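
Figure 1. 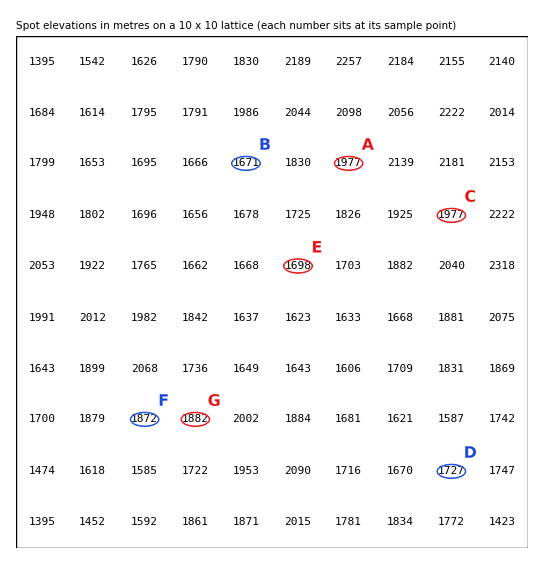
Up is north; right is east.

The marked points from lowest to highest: B C A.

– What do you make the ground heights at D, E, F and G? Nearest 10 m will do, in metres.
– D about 1730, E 1700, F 1870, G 1880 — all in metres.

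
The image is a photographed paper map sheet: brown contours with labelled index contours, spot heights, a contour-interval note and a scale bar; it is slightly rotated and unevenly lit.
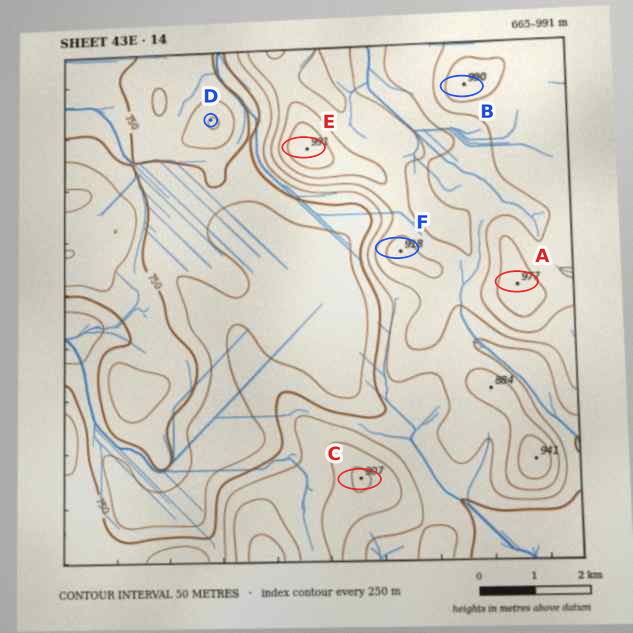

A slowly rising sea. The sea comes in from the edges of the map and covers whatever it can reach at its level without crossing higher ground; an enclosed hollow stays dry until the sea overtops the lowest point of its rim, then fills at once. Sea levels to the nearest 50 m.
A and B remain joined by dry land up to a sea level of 900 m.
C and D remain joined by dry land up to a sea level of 750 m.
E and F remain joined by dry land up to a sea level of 850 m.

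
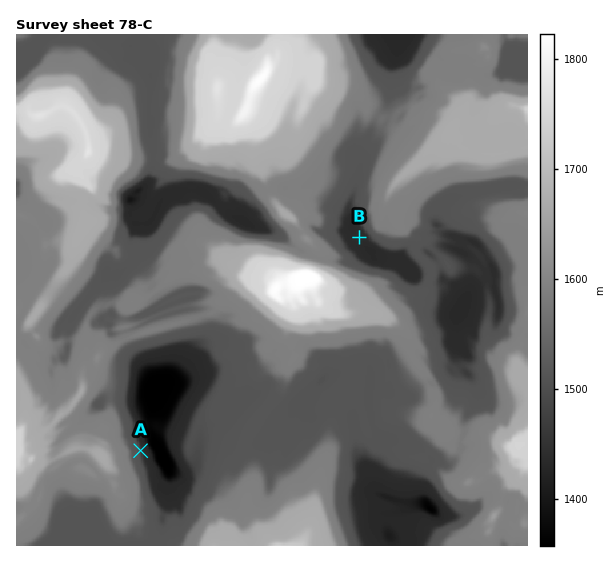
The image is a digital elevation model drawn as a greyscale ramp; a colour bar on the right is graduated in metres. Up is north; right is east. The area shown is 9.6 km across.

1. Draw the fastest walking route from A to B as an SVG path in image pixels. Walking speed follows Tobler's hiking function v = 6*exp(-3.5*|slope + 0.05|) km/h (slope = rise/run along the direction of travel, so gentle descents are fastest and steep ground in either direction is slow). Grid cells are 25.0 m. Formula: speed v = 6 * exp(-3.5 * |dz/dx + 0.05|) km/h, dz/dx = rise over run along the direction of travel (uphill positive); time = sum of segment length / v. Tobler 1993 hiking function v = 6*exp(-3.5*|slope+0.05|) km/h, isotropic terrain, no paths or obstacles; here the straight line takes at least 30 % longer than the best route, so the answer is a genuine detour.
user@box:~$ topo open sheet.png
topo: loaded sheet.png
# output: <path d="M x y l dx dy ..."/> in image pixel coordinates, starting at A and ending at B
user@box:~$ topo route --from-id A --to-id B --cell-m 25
<path d="M141 451l0-14-2-2 0-10-1-2 0-2-5-10 0-31 6-13 18-18 18-9 12-12 11-5 13-14 12-22 0-3 2-1 2-7 22-21 13-7 33 0 3-1 15 0 10-6 11 6 8-4 0-3 3 3 2 1 12-7"/>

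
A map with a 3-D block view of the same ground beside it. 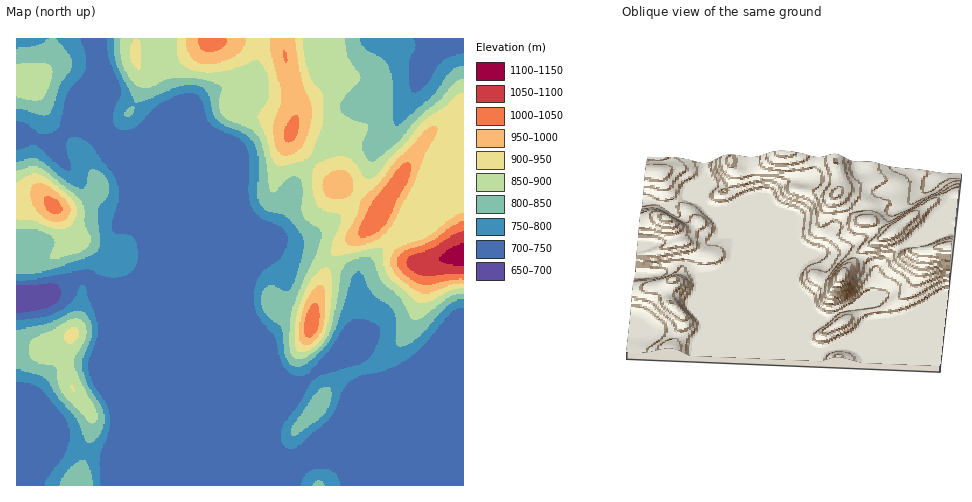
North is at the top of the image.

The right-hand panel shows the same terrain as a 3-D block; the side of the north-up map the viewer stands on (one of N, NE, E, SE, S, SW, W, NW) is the S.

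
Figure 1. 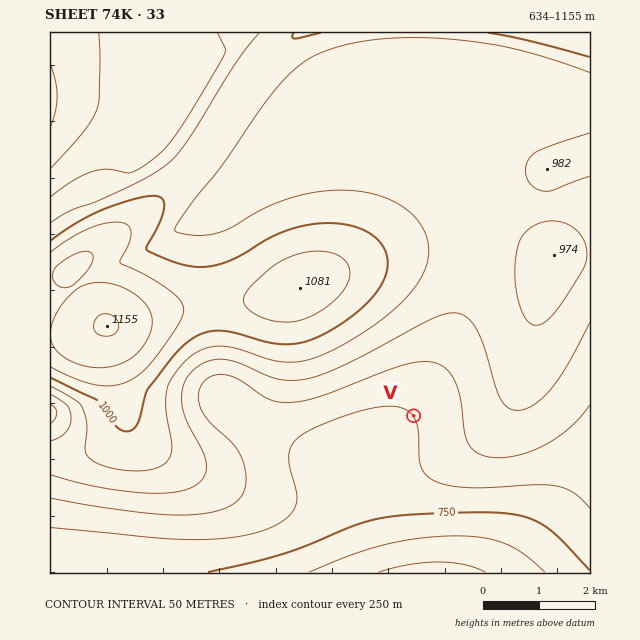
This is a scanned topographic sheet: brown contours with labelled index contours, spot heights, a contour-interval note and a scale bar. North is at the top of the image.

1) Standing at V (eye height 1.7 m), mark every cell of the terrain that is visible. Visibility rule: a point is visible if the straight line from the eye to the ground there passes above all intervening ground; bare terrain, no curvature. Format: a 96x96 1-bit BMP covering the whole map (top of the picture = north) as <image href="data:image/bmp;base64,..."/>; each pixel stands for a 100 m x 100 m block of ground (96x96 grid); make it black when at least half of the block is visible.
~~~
<image width="96" height="96" href="data:image/bmp;base64,Qk2+BAAAAAAAAD4AAAAoAAAAYAAAAGAAAAABAAEAAAAAAIAEAAATCwAAEwsAAAIAAAAAAAAA////AAAAAAAAAAAAAAAAAAAAAAAAAAAAAAAAAAAAAAAAAAAAAAAAAAAAAAAAAAAAAAAAAAAAAAAAAAAAAAAAAAAAAAAAAAAAAAAAAAAAAAAAAAAAAAAAAAAAAAAAAAAAAAAAAAAAAAAAAAAAAAAAAAAAAAAAAAAAAH8AAAAAAAAAAAAAA//gAAAAAAAAAAAAH//4AAAAAAAAAAAA///+AAAAAAAAAAAD////gAAAAAAAAAAP////wAAAAAAAAAA/////8AAAAAAAAAD/////+AAAAAAAAAH//////AAAAAAAAAf//////wAAAAAAAA///////8AAAAAAAB////////AAAAAAAD////////wAAAAAAH////////8AAAAAAP////////+AAAAAAP/////////gAAAAAP/////////wAAAAAf/+Af/////4AAAAAf/4AH/////4AAAAAf/gAD/////8AAAAAf/AAB/////8AAAAA/+AAB/////+AAAAA/8AAB/////+AAAAD/8AAB/////+AAAAD/8AAB//////AAAAD/4AAB//////AAAAH/4AAB//////AAAAH/8AAD//////AAAAD/8AAD//////AAAAD/8AAD//////gAAAD/8AAD//////gAAAD/8AAD//////gAAAB/8AAB//////AAAAB/8AAB//////AAAAB/4AAA////wfAAAAA/wAAAf///gAAAAAA/gAAAP///AAAAAAAeAAAAH//+AAAAAAAAAAAAB//8AAAAAAAAAAAAAf/4AAAAAAAAAAAAAD/AAAAAAAAAAAAAAAAAAAAAAAAAAAAAAAAAAAAAAAAAAAAAAAAAAAAAAAAAAAAAAAAAAAAAAAAAAAAAAAAAAAAAAAAAAAAAAAAAAAAAAAAAAAAAAAAAAAAAAAAAAAAAAAAAAAAAAAAAAAAAAAAAAAAAAAAAAAAAAAAAAAAAAAAAAAAAAAAAAAAAAAAAAAAAAAAAAAAAAAAAAAAAAAAAAAAAAAAAAAAAAAAAAAAAAAAAAAAAAAAAAAAAAAAAAAAAAAAAAAAAAAAAAAAAAAAAAAAAAAAAAAAAAAAAAAAAAAAAAAAAAAAAAAAAAAAAAAAAAAAAAAAAAAAAAAAAAAAAAAAAAAAAAAAAAAAAAAAAAAAAAAAAAAAAAAAAAAAAAAAAAAAAAAAAAAAAAAAAAAAAAAAAAAAAAAAAAAAAAAAAAAAAAAAAAAAAAAAAAAAAAAAAAAAAAAAAAAAAAAAAAAAAAAAAAAAAAAAAAAAAAAAAAAAAAAAAAAAAAAAAAAAAAAAAAAAAAAAAAAAAAAAAAAAAAAAAAAAAAAAAAAAAAAAAAAAAAAAAAAAAAAAAAAAAAAAAAAAAAAAAAAAAAAAAAAAAAAAAAAAAAAAAAAAAAAAAAAAAAAAAAAAAAAAAAAAAAAAAAAAAAAAAAAAAAAAAAAAAAAAAAAAAAAAAAAAAAAAAAAAAAAAAAAAAAAAAAAAAAAAAAAAAAAAAAAAAAAAAAAAAAAAAAAAAAAAAAAAAAAAAA="/>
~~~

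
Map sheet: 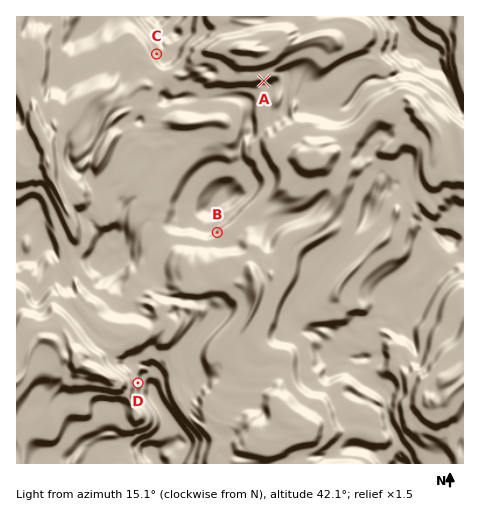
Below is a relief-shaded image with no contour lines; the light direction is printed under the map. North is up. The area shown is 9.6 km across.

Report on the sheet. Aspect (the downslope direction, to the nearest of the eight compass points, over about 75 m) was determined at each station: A S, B NW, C NE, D E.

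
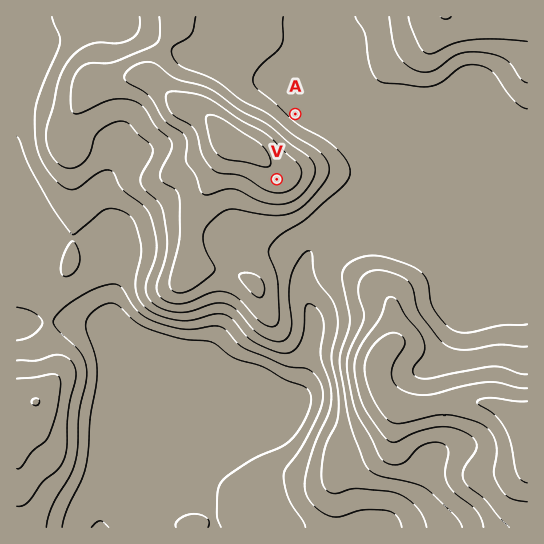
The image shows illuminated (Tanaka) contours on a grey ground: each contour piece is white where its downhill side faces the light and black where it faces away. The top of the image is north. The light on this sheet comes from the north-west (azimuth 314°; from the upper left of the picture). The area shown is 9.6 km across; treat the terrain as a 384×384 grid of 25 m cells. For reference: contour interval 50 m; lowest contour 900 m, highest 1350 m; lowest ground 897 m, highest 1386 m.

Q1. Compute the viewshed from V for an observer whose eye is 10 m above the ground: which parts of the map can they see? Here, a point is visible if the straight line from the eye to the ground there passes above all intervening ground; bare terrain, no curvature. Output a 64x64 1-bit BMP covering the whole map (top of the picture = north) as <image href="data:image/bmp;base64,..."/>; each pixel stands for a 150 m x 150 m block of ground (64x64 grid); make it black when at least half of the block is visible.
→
<image width="64" height="64" href="data:image/bmp;base64,Qk0+AgAAAAAAAD4AAAAoAAAAQAAAAEAAAAABAAEAAAAAAAACAAATCwAAEwsAAAIAAAAAAAAA////AAAAAAD/////4AAAAP/////AAAAAf////8AAAAB///x/4AAAAH//4D/8AAAA///gH/4AAAT//8AH/wAABu//AAH/gAAH/+gAAP/4AAP/wAAAf/AAA/8AAAA/8AADfgAAAB/gAAM8AAAAH+AABxwAAAAP4AAHHAAAAA/gAA88AAAAD/P///wAAAAH/w///AAAAAf8B//8AAAAA/gD//wAAAAD+AP//AAAAA/4A//4AAAAD/wD//AAAAAP/gH/8AAAAB//AP/gAAAAP//A/+AAAAB//8D/MAAAAP//gP8YAAAB//8B//gAAAH//wP//AAAA///B//+AAIP//+P//4AB////////wAH////////AAf///////4AB///////4AAH/8H////AAAf/AH///4AAB/wAH///AAAH8AAH//8AAAPgAAH//wAAA8AAAP//AAABwAAAf/8AAADhwAA//wAAAOHAAB//AAAAf8AAD/8CAAA/AAAH/wAAAD4AAAf/AAAAOAAAA/8AAAAAAAAD/wAAAAAAAAH/AAAAAAAAAf8AAAAAAAAB/wAAAAAAAAD/AAAAAAAAAP8AAAAAAAAA/wAAAAAAAAD/AAAAAAAAP/8AAAAAAAB//wAAAAAAAP//AAAAAAAA//8AAAAAAAD//wAAAAAAAf//AAAAAAAB//8AAAAAAAH/Pw=="/>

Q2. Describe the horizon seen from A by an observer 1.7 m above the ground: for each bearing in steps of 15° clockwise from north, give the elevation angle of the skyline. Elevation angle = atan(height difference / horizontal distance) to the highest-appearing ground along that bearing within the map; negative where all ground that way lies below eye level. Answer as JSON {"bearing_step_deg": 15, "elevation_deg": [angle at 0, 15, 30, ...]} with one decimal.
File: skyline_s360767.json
{"bearing_step_deg": 15, "elevation_deg": [-0.0, -0.3, 0.3, 1.6, 2.8, 1.2, 0.1, -0.1, 0.1, 1.9, 5.0, 8.3, 10.8, 12.6, 14.0, 14.6, 13.6, 11.0, 8.2, 4.4, 1.7, 1.4, 1.4, 1.0]}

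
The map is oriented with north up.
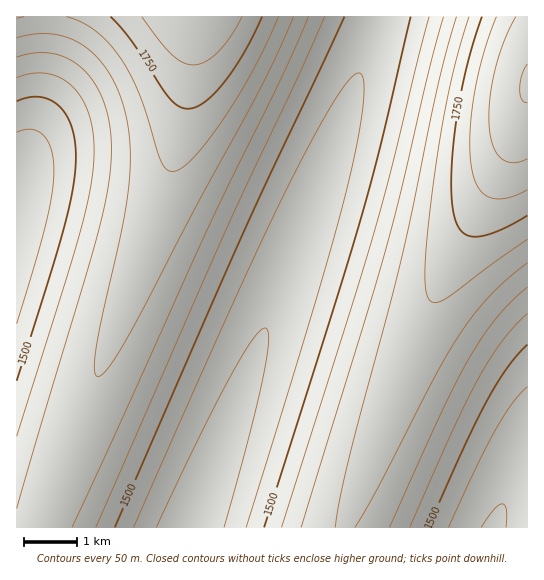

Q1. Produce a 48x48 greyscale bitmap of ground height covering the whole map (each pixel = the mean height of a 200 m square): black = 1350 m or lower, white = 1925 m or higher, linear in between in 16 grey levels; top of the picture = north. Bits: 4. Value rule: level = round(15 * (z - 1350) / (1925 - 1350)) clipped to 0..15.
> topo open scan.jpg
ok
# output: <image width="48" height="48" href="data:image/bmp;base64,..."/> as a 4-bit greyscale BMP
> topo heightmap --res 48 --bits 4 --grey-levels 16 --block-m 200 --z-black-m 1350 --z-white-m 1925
<image width="48" height="48" href="data:image/bmp;base64,Qk32BAAAAAAAAHYAAAAoAAAAMAAAADAAAAABAAQAAAAAAIAEAAATCwAAEwsAABAAAAAAAAAAAAAAABEREQAiIiIAMzMzAERERABVVVUAZmZmAHd3dwCIiIgAmZmZAKqqqgC7u7sAzMzMAN3d3QDu7u4A////AHd3dmVUMiERAREiNFZneIiHdmVDMiEREnd3d2ZUMyEREREiNFVneIiId2VUMiIREnd3d2ZVQyIRERESM0VneIiId2ZUMyIREmd3d3ZlQzIRERESM0Vmd4iIh3ZUQyIhEmd3d3ZlRDIhERESI0VWd4iIh3ZVQzIiEmd3d3dlVDMhERESI0RWd4iIiHZlRDIiImd3d3dmVEMiERERIzRWZ4iIiHdlVDMiImZ3eHd2VUMiERERIjRVZ3iIiIdmVEMiImZ3eHd2ZUMyIRERIjRFZ3iIiId2VUMyIlZ3eId3ZVQyIREREjNFZniIiIh2ZUQyIlZneIh3ZlQzIhEREiNFVneIiIh3ZVQzIlZneIh3dlRDIhEREiNEVneIiIiHZlRDMlVneIiHdmVDMiEREiM0VmeIiIiHdlVDM0Vnd4iHdmVEMiERESI0VWeIiYiIdmVEM0Vmd4iId2VUMyIRESI0RWd4iZiId2VUQ0VWd4iId2ZUQyIRESIzRWd4iZmIh2ZUQ0RWd4iIh3ZVQyIhESIzRWZ4iJmYh3ZVRDRWZ3iIh3ZlQzIhERIjRFZ3iJmYiHZlVDRVZ3iIiHdlRDIiERIjNFZ3iJmZiHdmVTRFZ3iIiHdmVDMiERIjNFZniJmZmId2ZTNFZniIiId2VEMiIRIiNFVniJmZmYh3ZiNFZneIiId2VUMyIhIiNEVneJmZmZiHdiNEVneIiIh2ZUQyIhIiM0VmeImZmZmIdyM0VneIiIh3ZVQzIiIiI0VWeImZmZmYhyI0VmeIiIiHZlQzIiIiI0RWeImZqqmZiCI0VWd4iIiHdlVDMiIiIzRWd4maqqqpmCIzRWd4iIiIdmVDMiIiIzRVZ4maqqqqmSIzRWZ4iIiId2VEMyIiIjRFZ4iaqqqqqhIjRVZ4iJmIh2ZUMyIiIjNFZ4iaqru7qhIjRFZ3iJmYh3ZUQyIiIjNFZniaq7u7uxIjNFZ3iJmYiHZVQzIiIjNFVniaq7vMuxIjNFZniJmZiHdlRDIiIiNEVniaq7zMzCIjNFZniJmZmIdlVDMiIiM0VniZq7zMzCIjNFVniJmZmId2VEMyIiM0VmeJq8zN3SIjNFVniJmZmYh2VUMyIiM0RWeJq8zd3SIjNFVniJmZmZh3ZUQzIiI0RWeJq8zd3SIzNFVniJmqqZiHZVQzIiIzRWeJq8zd7jMzRFVniJqqqpmHdlRDMiIzRWeJq8ze7jMzRFZniZqqqqmYdlVDMiIzRFZ4q8ze7kNERVZ3iZqqqqqYd2VEMyIzRFZ4mrze7kRERWZ4iaq7u6qZh2VUMzIzNFZ4mrze7lVVVWd4maq7u7qph3ZUMzMzNFZ4mrze7lVVVmeImqu7u7upmHZUQzMzNFVomrze7mZmZneJmru8zLu6mHdlQzMzNEVnirzd7ndnd3iZqrvMzMu6qYdlRDMzNEVniavN7nd3eImaq7zMzMy7qYdmVDMzM0VniavN7oiIiJmqu8zN3czLqph2VEMzM0VWeavN3pmZmZqru8zd3dzLuph2VUMzM0RWeJq83Q=="/>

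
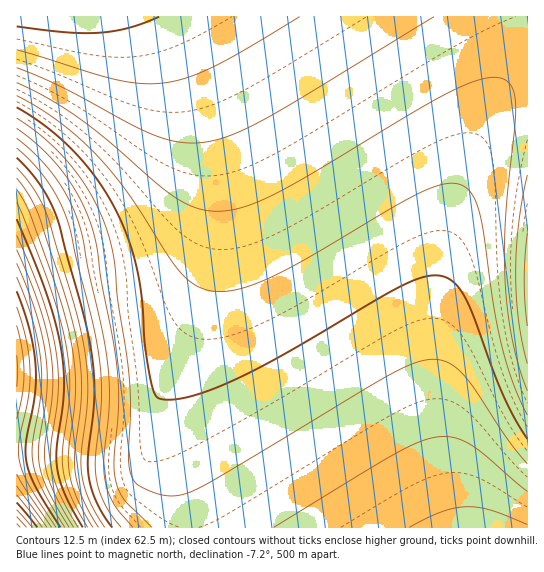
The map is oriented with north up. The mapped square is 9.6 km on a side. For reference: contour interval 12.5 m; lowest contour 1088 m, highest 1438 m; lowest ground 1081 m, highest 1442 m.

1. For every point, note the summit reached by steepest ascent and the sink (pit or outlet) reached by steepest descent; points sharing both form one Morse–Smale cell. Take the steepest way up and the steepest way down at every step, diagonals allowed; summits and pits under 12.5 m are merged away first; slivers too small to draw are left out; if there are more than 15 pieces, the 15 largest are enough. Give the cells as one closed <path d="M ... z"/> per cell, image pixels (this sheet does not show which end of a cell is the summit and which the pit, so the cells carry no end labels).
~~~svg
<path d="M527 16l-360 1 24 54 13 42 9 44 4 38-1 48-9 50-16 44-27 52-5 22 2 22 22 57 6 38 267-1-13-56-8-62-2-71 6-61 14-74 12-38 14-34 21-36 11-10 17-4z"/><path d="M166 16l-150 1 1 434 37 0 57 5 26 0 8-3 6-6 2-8 11-50 33-68 10-28 8-39 2-29-1-48-5-35-10-39-21-58z"/><path d="M527 81l-16 4-11 10-21 36-14 34-12 38-13 64-7 71 2 71 8 62 14 57 71-1z"/><path d="M158 415l-7 32-9 8-31 1-57-5-37 0-1 76 171 1 1-13-5-25-22-57z"/>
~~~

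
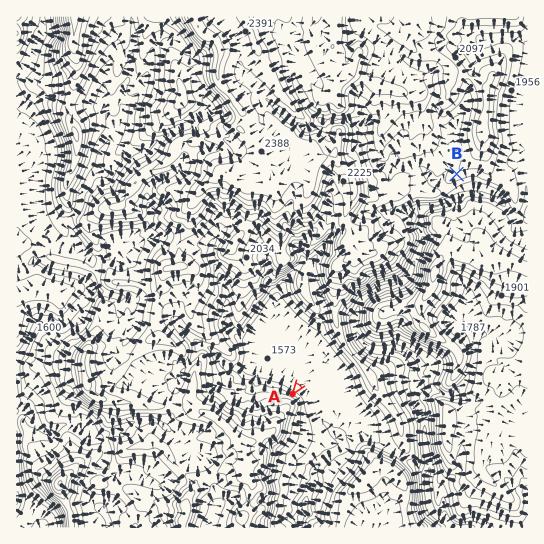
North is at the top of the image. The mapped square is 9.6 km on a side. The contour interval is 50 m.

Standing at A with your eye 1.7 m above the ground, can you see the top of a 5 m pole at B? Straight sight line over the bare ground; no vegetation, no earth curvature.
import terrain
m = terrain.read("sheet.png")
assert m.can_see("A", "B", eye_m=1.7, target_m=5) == False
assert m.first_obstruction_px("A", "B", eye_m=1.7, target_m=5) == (336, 336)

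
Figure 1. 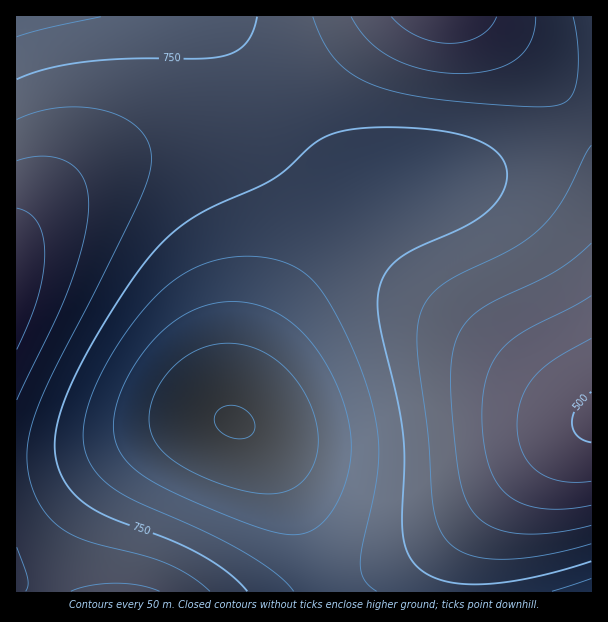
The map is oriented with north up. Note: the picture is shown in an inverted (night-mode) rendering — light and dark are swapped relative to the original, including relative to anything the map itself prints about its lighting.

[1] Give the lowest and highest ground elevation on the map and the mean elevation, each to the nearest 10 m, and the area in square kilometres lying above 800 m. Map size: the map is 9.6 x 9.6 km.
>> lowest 490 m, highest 950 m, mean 740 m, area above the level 19.8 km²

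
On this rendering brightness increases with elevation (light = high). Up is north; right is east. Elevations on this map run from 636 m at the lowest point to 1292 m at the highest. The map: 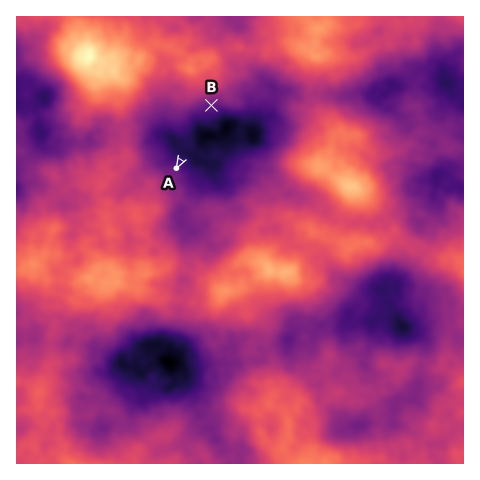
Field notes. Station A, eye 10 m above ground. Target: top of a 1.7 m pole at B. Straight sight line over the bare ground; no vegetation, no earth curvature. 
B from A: yes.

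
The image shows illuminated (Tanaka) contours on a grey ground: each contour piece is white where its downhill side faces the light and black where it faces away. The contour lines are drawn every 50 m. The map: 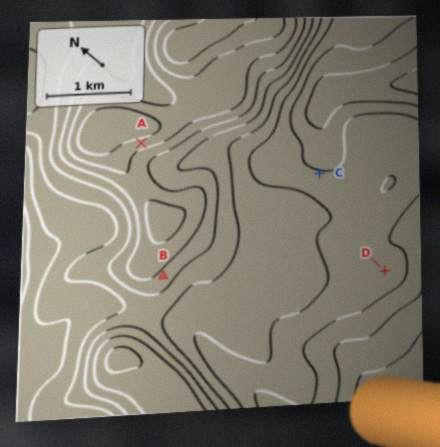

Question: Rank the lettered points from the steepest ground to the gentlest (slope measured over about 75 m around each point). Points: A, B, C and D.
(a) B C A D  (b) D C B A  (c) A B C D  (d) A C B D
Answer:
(c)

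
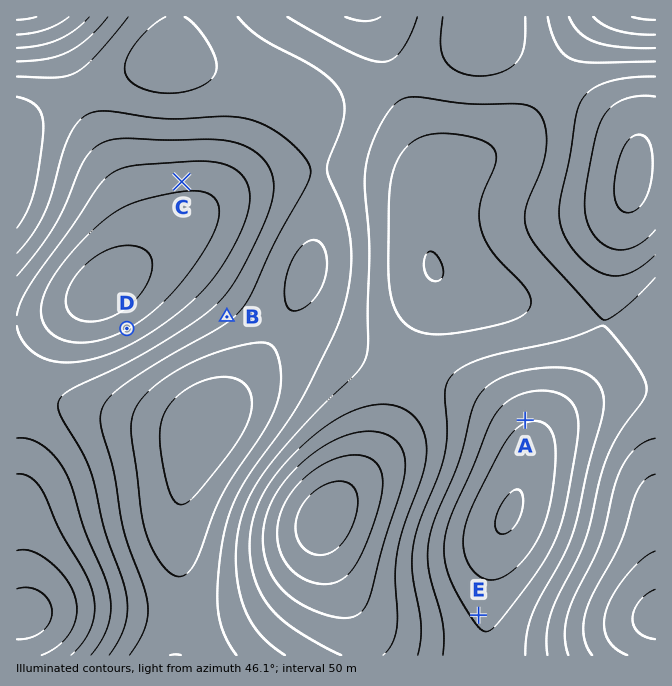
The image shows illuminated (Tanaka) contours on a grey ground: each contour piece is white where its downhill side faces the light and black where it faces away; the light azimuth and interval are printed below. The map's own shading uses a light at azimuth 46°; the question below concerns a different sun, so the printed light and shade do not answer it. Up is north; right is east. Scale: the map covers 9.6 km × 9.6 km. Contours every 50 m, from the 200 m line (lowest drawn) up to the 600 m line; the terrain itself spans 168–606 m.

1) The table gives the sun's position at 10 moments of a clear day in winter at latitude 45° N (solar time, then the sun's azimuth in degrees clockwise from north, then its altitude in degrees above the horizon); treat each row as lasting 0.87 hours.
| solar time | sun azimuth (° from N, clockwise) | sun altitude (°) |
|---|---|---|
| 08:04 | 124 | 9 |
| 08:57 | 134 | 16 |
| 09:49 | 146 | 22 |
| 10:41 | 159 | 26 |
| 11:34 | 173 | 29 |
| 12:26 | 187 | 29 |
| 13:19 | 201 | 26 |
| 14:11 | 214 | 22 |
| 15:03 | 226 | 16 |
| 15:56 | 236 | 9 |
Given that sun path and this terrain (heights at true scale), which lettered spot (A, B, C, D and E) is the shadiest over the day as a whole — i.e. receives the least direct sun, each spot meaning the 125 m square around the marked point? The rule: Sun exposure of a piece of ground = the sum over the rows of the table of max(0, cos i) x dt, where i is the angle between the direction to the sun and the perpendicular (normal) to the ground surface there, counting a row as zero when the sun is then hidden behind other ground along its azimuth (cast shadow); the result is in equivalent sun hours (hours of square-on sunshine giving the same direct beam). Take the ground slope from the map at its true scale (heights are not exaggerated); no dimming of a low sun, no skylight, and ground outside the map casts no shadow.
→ D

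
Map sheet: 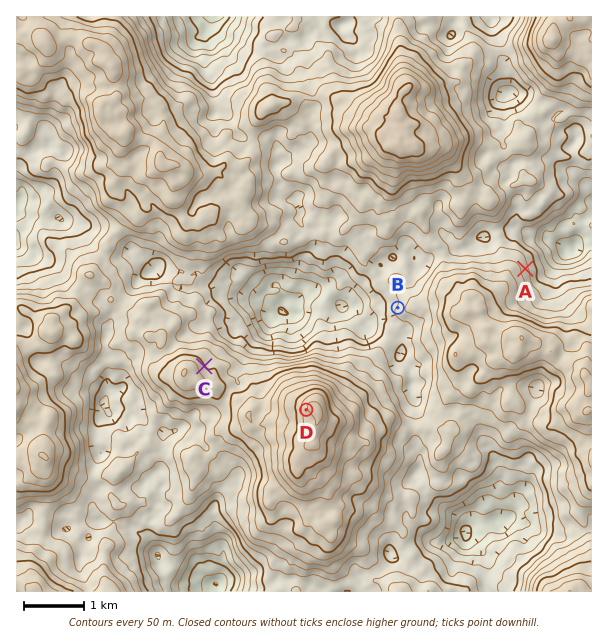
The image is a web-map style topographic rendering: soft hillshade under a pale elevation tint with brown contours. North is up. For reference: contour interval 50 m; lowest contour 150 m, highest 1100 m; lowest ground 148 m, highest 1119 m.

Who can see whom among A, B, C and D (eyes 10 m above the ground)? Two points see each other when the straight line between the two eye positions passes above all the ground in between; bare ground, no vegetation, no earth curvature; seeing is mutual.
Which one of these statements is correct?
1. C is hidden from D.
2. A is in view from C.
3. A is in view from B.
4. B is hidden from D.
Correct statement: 4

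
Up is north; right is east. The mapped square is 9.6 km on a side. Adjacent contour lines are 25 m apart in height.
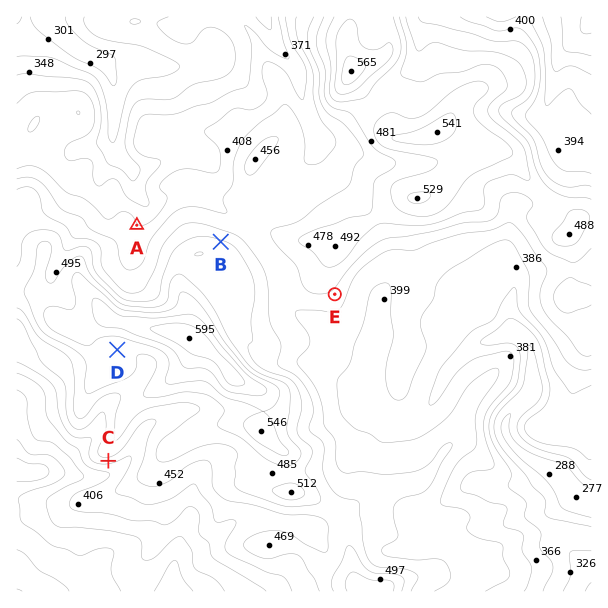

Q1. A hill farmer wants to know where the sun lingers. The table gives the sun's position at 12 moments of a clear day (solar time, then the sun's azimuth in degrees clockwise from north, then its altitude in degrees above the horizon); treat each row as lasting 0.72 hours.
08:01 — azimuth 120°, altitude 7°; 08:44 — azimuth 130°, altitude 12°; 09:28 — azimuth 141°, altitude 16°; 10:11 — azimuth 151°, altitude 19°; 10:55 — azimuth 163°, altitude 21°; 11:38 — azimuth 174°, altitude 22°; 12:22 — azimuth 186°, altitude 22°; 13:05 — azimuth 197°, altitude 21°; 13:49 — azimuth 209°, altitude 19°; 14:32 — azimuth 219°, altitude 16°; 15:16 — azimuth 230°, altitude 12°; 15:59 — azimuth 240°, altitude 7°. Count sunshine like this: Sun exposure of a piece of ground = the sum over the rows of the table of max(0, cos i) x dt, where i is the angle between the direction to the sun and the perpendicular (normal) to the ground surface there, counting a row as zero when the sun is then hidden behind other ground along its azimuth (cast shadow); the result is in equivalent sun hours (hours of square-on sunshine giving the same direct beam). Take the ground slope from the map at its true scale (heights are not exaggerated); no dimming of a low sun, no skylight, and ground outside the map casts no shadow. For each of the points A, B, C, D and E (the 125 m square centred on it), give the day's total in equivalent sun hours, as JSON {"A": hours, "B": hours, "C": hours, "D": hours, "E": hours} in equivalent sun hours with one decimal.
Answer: {"A": 2.2, "B": 1.6, "C": 3.8, "D": 2.4, "E": 2.8}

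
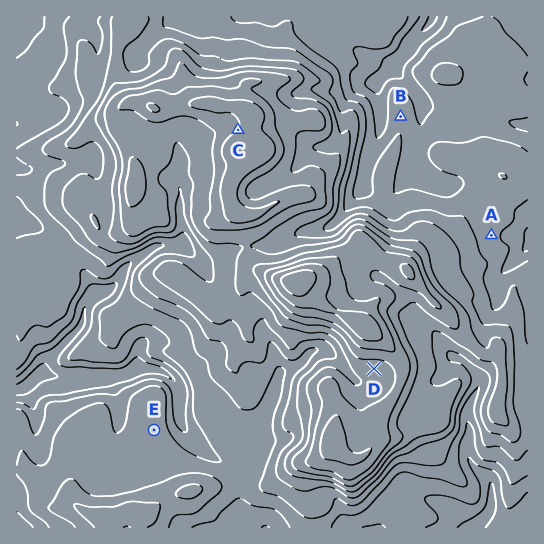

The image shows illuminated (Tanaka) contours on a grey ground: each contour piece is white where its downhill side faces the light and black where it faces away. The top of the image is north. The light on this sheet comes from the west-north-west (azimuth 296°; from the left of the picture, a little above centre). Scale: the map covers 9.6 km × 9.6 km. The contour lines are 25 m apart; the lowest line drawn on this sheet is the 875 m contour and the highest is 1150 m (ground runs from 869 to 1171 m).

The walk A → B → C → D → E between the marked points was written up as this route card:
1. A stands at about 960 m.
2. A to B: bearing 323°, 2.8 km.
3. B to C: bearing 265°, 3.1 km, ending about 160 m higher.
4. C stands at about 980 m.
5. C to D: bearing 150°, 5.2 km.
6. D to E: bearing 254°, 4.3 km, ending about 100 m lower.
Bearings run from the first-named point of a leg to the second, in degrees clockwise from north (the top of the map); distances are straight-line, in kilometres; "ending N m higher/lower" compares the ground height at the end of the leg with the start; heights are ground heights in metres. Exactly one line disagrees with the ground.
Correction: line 4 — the height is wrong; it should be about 1100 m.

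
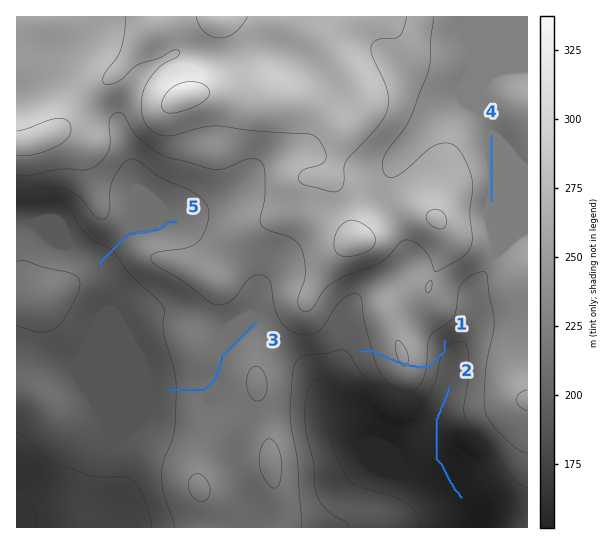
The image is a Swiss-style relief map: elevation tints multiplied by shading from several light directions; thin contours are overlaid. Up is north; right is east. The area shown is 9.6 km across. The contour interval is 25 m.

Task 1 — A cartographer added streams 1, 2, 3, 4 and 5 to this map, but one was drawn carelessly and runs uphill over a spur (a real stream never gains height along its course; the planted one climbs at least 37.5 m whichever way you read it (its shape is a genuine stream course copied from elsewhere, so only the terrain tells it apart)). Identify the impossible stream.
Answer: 1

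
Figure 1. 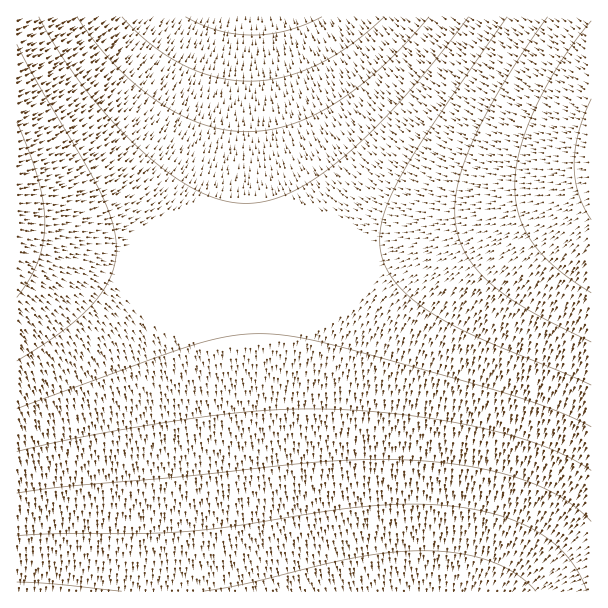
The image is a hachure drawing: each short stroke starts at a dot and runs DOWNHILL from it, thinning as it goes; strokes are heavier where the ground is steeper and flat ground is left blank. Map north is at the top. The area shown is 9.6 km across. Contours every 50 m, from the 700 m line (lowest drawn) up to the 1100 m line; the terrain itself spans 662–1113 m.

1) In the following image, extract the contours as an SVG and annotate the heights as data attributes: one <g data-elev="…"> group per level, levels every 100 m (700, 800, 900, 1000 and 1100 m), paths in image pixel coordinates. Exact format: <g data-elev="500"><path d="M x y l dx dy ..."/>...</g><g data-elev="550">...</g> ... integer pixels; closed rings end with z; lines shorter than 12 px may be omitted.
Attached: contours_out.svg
<g data-elev="700"><path d="M202 591l43-7 112-27 35-5 31-1 36 2 32 8 25 13 20 17"/><path d="M17 582l37 2 68 7"/></g><g data-elev="800"><path d="M17 493l49-7 117-10 131-14 51-2 46 0 59 6 27 6 24 7 21 8 19 10 17 12 13 13"/><path d="M384 17l-33 27-34 21-35 12-33 4-33-4-16-5-17-7-33-21-28-27"/></g><g data-elev="900"><path d="M17 409l178-65 38-8 33-2 27 2 33 7 145 40 72 23 48 21"/><path d="M469 17l-34 43-31 37-32 34-30 27-27 20-24 14-22 9-23 2-24-3-24-9-27-16-28-23-30-30-29-34-25-36-20-35"/></g><g data-elev="1000"><path d="M17 297l12-18 9-18 5-19 2-20-2-21-5-22-8-26-13-31"/><path d="M548 17l-43 64-18 32-14 28-10 24-6 21-2 20 1 18 4 16 7 15 10 15 14 14 17 13 20 13 63 32"/></g><g data-elev="1100"><path d="M591 99l-13 35-4 31 1 15 3 14 6 13 7 13"/></g>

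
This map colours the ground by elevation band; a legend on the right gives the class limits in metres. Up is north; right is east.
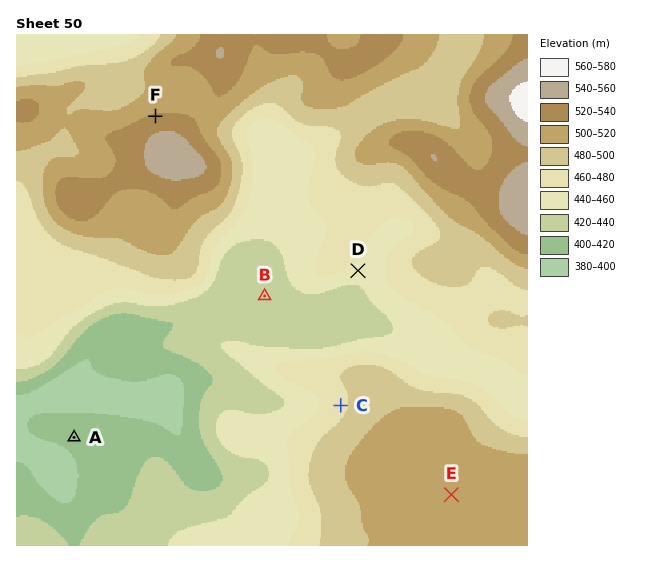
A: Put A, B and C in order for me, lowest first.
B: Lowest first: A B C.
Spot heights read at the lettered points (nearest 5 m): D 450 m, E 500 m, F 525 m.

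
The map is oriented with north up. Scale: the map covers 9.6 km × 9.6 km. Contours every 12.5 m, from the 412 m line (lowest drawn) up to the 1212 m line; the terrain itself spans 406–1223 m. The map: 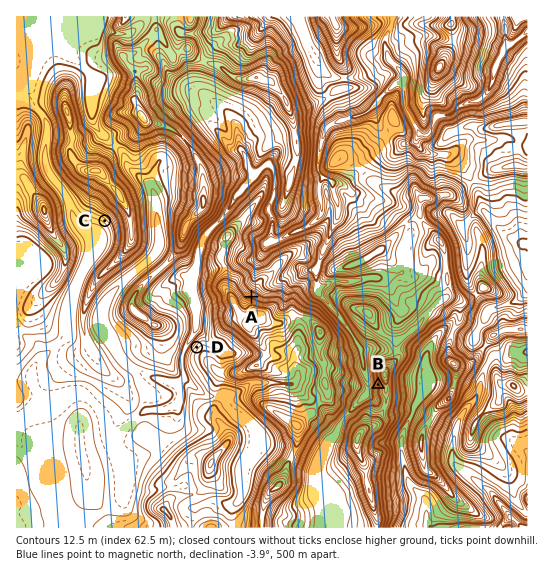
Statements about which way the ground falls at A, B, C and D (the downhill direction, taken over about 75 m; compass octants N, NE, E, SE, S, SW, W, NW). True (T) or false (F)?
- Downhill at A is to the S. F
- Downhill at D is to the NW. T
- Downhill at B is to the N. F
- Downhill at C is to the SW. T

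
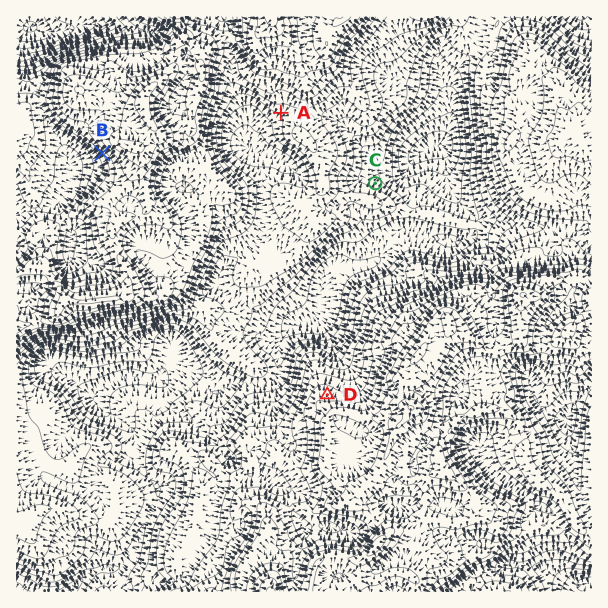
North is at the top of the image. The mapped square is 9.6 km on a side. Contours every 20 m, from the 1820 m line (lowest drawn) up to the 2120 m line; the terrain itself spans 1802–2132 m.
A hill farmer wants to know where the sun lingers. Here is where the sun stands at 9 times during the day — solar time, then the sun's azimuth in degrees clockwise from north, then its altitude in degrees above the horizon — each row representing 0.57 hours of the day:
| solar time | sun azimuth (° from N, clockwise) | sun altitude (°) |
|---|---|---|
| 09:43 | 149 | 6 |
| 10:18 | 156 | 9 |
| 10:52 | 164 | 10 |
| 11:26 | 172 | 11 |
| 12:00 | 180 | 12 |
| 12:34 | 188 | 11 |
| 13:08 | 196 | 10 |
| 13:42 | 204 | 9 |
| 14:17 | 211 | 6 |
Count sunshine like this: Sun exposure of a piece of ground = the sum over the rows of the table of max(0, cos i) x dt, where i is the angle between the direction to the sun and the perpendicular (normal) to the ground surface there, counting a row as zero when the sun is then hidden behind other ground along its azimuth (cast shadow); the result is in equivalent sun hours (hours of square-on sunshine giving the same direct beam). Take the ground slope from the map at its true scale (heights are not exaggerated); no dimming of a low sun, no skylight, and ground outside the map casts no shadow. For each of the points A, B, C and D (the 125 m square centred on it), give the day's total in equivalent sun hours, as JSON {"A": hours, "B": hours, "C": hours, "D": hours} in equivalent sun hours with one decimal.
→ {"A": 1.3, "B": 1.6, "C": 0.5, "D": 0.6}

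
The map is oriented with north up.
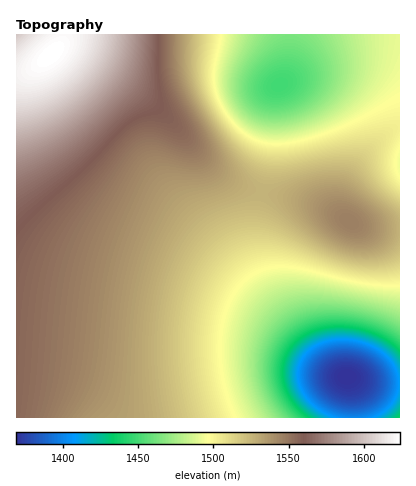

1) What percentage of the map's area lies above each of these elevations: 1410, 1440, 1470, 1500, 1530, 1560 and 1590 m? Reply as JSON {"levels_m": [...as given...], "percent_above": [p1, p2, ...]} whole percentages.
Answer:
{"levels_m": [1410, 1440, 1470, 1500, 1530, 1560, 1590], "percent_above": [95, 93, 85, 70, 46, 13, 6]}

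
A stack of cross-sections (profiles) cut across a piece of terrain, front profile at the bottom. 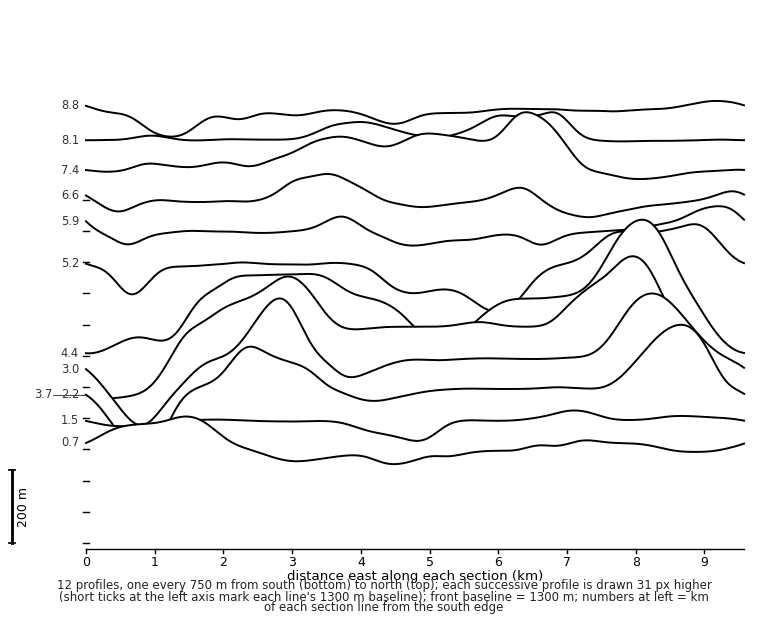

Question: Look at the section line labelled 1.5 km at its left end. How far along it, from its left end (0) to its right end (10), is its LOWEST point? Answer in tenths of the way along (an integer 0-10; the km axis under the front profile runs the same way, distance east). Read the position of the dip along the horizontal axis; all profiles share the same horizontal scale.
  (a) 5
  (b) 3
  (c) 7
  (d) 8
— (a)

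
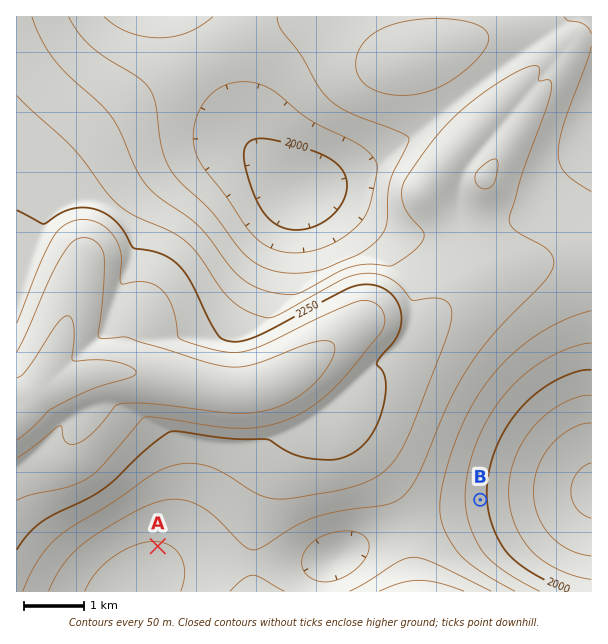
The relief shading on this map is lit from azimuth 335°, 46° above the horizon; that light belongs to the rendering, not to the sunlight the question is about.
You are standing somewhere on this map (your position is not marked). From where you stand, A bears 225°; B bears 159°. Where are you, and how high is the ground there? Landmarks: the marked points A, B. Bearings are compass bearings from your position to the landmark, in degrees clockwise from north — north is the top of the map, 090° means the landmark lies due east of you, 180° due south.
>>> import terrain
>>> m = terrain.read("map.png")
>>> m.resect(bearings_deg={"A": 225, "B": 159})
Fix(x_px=404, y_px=300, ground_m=2220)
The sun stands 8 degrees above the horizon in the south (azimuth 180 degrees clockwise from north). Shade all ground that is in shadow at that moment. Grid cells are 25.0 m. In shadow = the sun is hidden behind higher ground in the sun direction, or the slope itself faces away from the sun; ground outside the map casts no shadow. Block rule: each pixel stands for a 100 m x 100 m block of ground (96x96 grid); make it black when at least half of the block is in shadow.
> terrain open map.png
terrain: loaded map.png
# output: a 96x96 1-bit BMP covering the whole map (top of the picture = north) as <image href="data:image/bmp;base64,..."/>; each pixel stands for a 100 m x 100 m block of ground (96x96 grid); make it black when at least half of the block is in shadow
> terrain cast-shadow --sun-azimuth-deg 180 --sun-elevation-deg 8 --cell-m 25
<image width="96" height="96" href="data:image/bmp;base64,Qk2+BAAAAAAAAD4AAAAoAAAAYAAAAGAAAAABAAEAAAAAAIAEAAATCwAAEwsAAAIAAAAAAAAA////AAAAAAAAAAAAAAD///////8AAAAAAAB///////8AAAAAAAA///////8AAAAAAAAf//////8AAAAAAAAH//////8AAAAAAAAA//////8AAAAAAAAAAH////4AAAAAAAAAAAf///wAAAAAAAAAAAD///AAAAAAAAAAAAAf/4AAAAAAAAAAAAAA8AAAAAAAAAAAAAAAAAAAAAAAAAAAAAAAAAAAAAAAAAAAAAAAAAAAAAAAAAAAAAAAAAAAAAAAAAAAAAAAAAAAAAAAAAAAAAAAAAAAAAAAAAAAAAAAAAAAAAAAAAAAAAAAAAAAAAAAAAAAAAAAAAAAAAAAAAAAAAAAAAAAAAAAAAAAAAAAAAAAAAAAAAAAAAAAAAAAAAAAAAAAAAAAAAAAAAAAAAAAAAAAAAAAAAAAAAAAAAAAAAAAAAAAAAAAAAAAAAAAAAAAAAAAAAAAAAAAAAAAAAAAAAAAAAAAAAAAAAAAAAAAAAAAAAAAAAAAAAAAAAAAAAAAAAAAAAAAAAAAAAAAAAAAAAAAAAAAAAAAAAAAAAAAAAAAAAAAAAAAAAAAAAAAAAAAAAAAAAAAAAAAAAAAAAAAAAAAAAAAAAAAfgAAAAAAAAAAAAAH/8AAAAAAAAAAAAB//+AAAAAAAAAAB/////gAAAAAAAAAB/////4AAAAAAAAAA4H///8AAAAAAAAAAAAf//+AAAAAAAAAAAAD///gAAAAAAAAAAAAf//wAAAAAAAAAAAAP//8AAAAAAAAAAAAD//+AAAAAAAAAAAAB///gAAAAAAAAAAAB////4AAAAAAAAAAA////4AAAAAAAAAAA////4AAAAAAAAAAA////4AAAAAAAAAAA////wAAAAAAAAAAAf///wAAAAAAAAAAAf///wAAAAAAAAAAAf///wAAAAAAAAAAAf///gAAAAAAAAAAAf///gAAAAAAAeAAAP///AAAAAAH/+AAAP///AAAAAAH/+AAAP///AAAAAAD/8AAAH//+AAAAAAD/8AAAH//+AAAAAAB/8AAAD//8AAAAAAB/4AAAB//8AAAAAAA/4AAAA//4AAAAAAAfwAAAAf/4AAAAAAAPgAAAAH/gAAAAAAACAAAAAAAAAAAAAAAAAAAAAAAAAAAAAAAAAAAAAAAAAAAAAAAAAAAAAAAAAAAAAAAAAAAAAAAAAAAAAAAAAAAAAAAAAAAAAAAAAAAAAAAAAAAAAAAAAAAAAAAAAAAAAAAAAAAAAAAAAAAAAAAAAAAAAAAAAAAAAAAAAAAAAAAAAAAAAAAAAAAAAAAAAAAAAAAAAAAAAAAAAAAAAAAAAAAAAAAAAAAAAAAAAAAAAAAAAAAAAAAAAAAAAAAAAAAAAAAAAAAAAAAAAAAAAAAAAAAAAAAAAAAAAAAAAAAAAAAAAAAAAAAAAAAAAAAAAAAAAAAAAAAAAAAAAAAAAAAAAAAAAAAAAAAAAAAAAAAAAAAAAAAAAAAAAAAAAAAAAAAAAAAAAAAAAAAAAAAAAAAAAAAAAAAAAAAAAAAAAAAAAAAAAAAAAA="/>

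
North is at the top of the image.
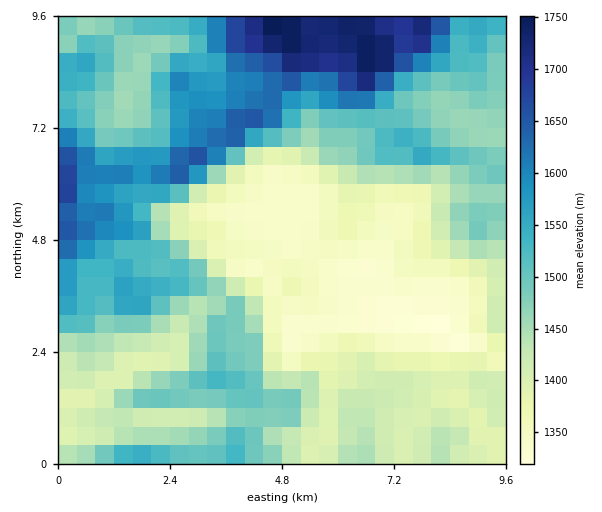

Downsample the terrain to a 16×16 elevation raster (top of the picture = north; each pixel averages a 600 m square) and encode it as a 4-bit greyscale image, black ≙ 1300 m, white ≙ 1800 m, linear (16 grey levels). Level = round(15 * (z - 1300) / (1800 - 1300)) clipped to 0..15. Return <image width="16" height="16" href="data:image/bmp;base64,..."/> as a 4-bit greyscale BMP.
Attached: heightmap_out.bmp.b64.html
<image width="16" height="16" href="data:image/bmp;base64,Qk32AAAAAAAAAHYAAAAoAAAAEAAAABAAAAABAAQAAAAAAIAAAAATCwAAEwsAABAAAAAAAAAAAAAAABEREQAiIiIAMzMzAERERABVVVUAZmZmAHd3dwCIiIgAmZmZAKqqqgC7u7sAzMzMAN3d3QDu7u4A////AEVmZnVDRDQzNENEZVNEMzMzVmZmU0QzM0QzRmQjMzMzVURGYxEhERKGdkVSERERE4eHdTIhERETmHdSERERIkSplTIREiIjVamHUiERIiNVuZmnMiNFVWaXd5qWVVd2VXVWmap3d2VVdlaYmqm6dmZ3VXir3N25dlZmac3d3ct3"/>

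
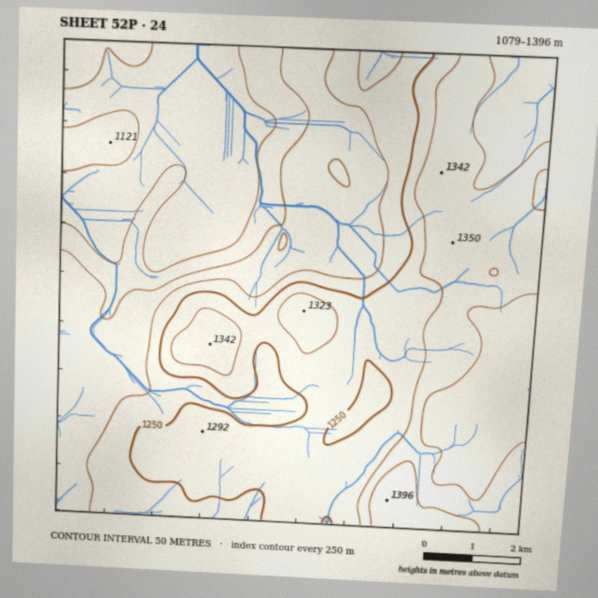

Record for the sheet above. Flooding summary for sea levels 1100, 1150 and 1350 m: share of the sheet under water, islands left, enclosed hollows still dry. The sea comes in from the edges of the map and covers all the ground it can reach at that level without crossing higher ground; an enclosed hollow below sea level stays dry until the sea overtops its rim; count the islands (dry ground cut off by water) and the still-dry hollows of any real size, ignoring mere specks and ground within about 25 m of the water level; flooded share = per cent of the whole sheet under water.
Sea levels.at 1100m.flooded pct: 14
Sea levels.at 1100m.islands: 0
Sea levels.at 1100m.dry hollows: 0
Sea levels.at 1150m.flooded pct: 22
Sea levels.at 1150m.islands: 0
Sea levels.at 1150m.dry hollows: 0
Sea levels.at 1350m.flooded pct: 92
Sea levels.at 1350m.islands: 0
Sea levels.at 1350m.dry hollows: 0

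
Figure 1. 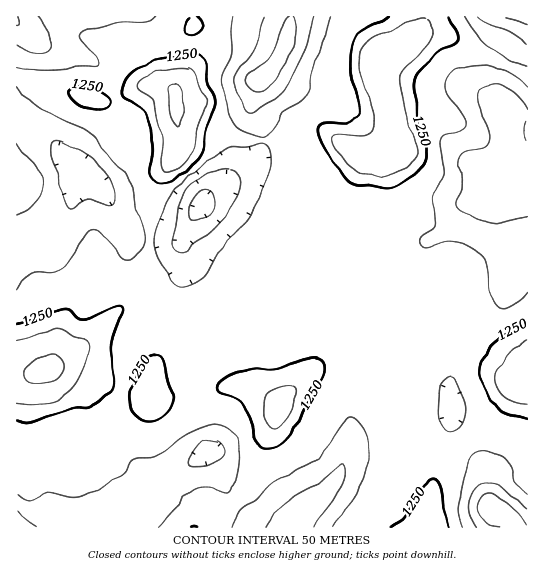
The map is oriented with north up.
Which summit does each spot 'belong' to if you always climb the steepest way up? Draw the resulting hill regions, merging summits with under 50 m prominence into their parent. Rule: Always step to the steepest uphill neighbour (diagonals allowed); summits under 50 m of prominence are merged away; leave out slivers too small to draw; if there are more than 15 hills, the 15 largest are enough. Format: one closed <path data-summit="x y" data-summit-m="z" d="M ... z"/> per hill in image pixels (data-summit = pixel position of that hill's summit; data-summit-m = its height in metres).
<path data-summit="47 370" data-summit-m="1358" d="M18 121l-2 1 0 405 253 1-15-8-21-21-18-41-8-8-14-31-6-53 8-16 11-10 15-8 30-9 9-6 13-38 14-13 0-15 5-12 13-14 4-2 2-24-7-14-10-12-9-5-14-3-17 0-16 8-15 14-14 8-30 45-44-1-5-2-5-4-12-22-5-14-16-22-10-8-12-6-24-26z"/><path data-summit="382 161" data-summit-m="1344" d="M525 16l-234 0-4 26-8 17-13 16-9 6-1 4-4 22 9 23 2 13-7 16-9 8 24-2 14 3 16 13 10 18-2 24-4 2-13 14-5 12 0 14 28 14 16 14 22 10 40 37 20 9 13 12 15 8 7 8 2 10 1-21 4-13 41-42 16-36 0-5-8-16-7-21-1-24 1-6 3-1-3-1-4-22-2-4 10-4 11-13-12-44 3-11-3-4-1-10 16-36 13-18 0-17z"/><path data-summit="175 110" data-summit-m="1355" d="M290 16l-273 0-1 105 30 14 24 26 12 6 11 10 11 13 11 24 15 23 49 3 25-39 9-9 12-7 16-14 9-6 6-6 5-10 0-19-9-23 4-22 1-4 16-14 12-21 6-24z"/><path data-summit="279 407" data-summit-m="1321" d="M287 265l-14 14-13 38-9 6-30 9-15 8-11 10-8 16 6 53 14 31 8 8 18 41 21 21 16 8 23-1 7-12 25-22 14-18 5-10 7-24 0-20-4-19 0-24-23-44 0-20 5-23-14-12z"/><path data-summit="425 527" data-summit-m="1297" d="M451 417l-4 14-12 9-25 0-27 11-32 1-4 5-14 26-33 32-7 12 224 1 0-3-6-6-16-8-4-5-6-36-8-13-22-26z"/><path data-summit="527 378" data-summit-m="1341" d="M527 265l-8 2-7 4-1 10-12 26-10 13-32 29-6 17 2 63 24 28 8 13 5 33 3-17 9-11 8-3 18-1z"/>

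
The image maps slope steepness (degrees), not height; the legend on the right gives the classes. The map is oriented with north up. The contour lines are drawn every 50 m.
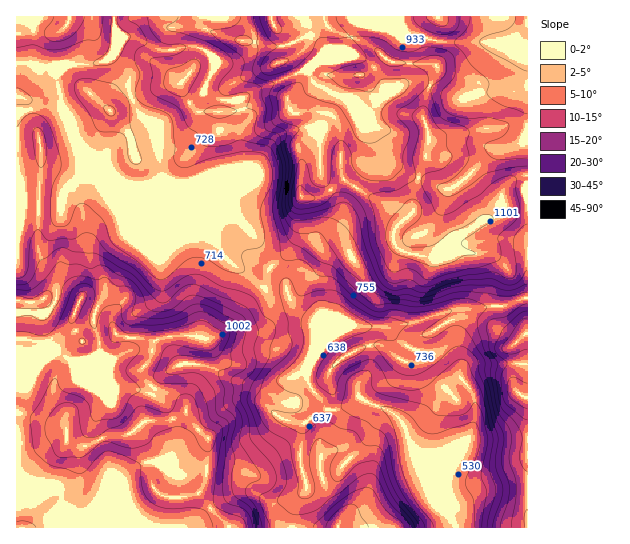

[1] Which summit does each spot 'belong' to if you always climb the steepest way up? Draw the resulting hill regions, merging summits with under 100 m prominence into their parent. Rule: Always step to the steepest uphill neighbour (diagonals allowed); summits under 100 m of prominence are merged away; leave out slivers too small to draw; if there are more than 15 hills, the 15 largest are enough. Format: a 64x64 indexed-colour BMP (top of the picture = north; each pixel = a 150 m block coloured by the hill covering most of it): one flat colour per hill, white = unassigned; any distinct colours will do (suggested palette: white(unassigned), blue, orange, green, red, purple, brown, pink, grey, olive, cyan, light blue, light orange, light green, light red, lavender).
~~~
<image width="64" height="64" href="data:image/bmp;base64,Qk12CAAAAAAAAHYAAAAoAAAAQAAAAEAAAAABAAQAAAAAAAAIAAATCwAAEwsAABAAAAAAAAAA////ALR3HwAOf/8ALKAsACgn1gC9Z5QAS1aMAMJ34wB/f38AIr28AM++FwDox64AeLv/AIrfmACWmP8A1bDFACIiIiIiIiIiIiIiIiIiIiIiJEREREREREREREMzMzMzIiIiIiIiIiIiIiIiIiIiIiIkREREREREREREMzMzMzMiIiIiIiIiIiIiIiIiIiIiIiREREREREREREMzMzMzMyIiIiIiIiIiIiIiIiIiIiIiJEREREREREREMzMzMzMzIiIiIiIiIiIiIiIiIiIiIiIiREREREREREQzMzMzMzMiIiIiIiIiIiIiIiIiIiIiIiJERERERERERDMzMzMzMyIiIiIiIiIiIiIiIiIiIiIiIhEUREREREREMzMzMzMzIiIiIiIiIiIiIiIiIiIiIiIiEREUREREREQRMzMzMzMiIiIiIiIiIiIiIiIiIiIiIiIRERFEREREQREzMzMzMyIiIiIiIiIiIiIiIiIiIiIiIhERERREREQRERMzMzMzIiIiIiIiIiIiIiIiIiIiIiIiEREREUREQRERETMzMzMiIiIiIiIiIiIiIiIiIiIiIiIRERERRERBEREREzMzMyIiIiIiIiIiIiIiIiIiIiIiIhEREREUREERERETMzMzIiIiIiIiIiIiIiIiIiIiIiIiIRERERFEERERERMzMzMiIiIiIiIiIiIiIiIiIiIiIiIiEREREREREREREzMzMyIiIiIiIiIiIiIiIiIiIiIiIiIRERERERERERETMzMzIiIiIiIiIiIiIiIiIiIiIiIiIhERERERERERERMzMzMiIiIiIiIiIiIiIiIiIiIiIiIhEREREREREREREzMzMyIiIiIiIiIiIiIiIiIiIiIiIhEREREREREREREzMzMzIiIiIiIiIiIiIiIiIiIiIiIiERERERERERERETMzMzMiIiIiIiIiIiIiIiIiIiIiIiIhERERERERERERMzMzMyIiIiIiIiIiIiIiIiIiIiIiIiERERERERERERMzMzMzIiIiIiIiIiIiIiIiIiIiIiIiIREREREREREREzMzMzMiIiIiIiIiIiIiIiIiIiIiIiIhERERERERERETMzMzMyIiIiIiIiIiIiIiIiIiIiIiIiERERERERERERMzMzMzIiIiIiIiIiIiIiIiIiIiIiIiIRERERERERERMzMzMzMiIiIiIiIiIiIiIiIiIiIiIiIREREREREREREzMzMzMyIiIiIiIiIiIiIiIiIiIiIiIRERERERERERERERMzMzIiIiIiIiIiIiIiIiIiIiIiIRERERERERERERERERERMiIiIiIiIiIiIiIiIiIiIiIhERERERERERERERERERESIiIiIiIiIiIiIiIiIiIhERERERERERERERERERERERIiIiIiIiIiIiIiIiIiIhEREREREREREREREREREREREiIiIiIiIiIiIiIiIiIhERERERERERERERERERERERESIiIiIiIiIiIiIiIiIhERERERERERERERERERERERERIiIiIiIiIiIiIiIiIhEREREREREREREREREREREREREiIiIiIiIiIiIiIiIhERERERERERERERERERERERERESIiIiIiIiIiIiIiIhERERERERERERERERERERERERERIiIiIiIiIiIiIiIREREREREREREREREREREREREREREiIiIiIiIiIiIiERERERERERERERERERERERERERERESIiIiIiIiIiIRERERERERERERERERERERERERERERERIiIiIiIiIiEREREREREREREREREREREREREREREREREiIiIiIiIiERERERERERERERERERERERERERERERERESIiIiIiIiERERERERERERERERERERERERERERERERERIiIiIiIiEREREREREREREREREREREREREREREREREREiIiIiIiERERERERERERERERERERERERERERERERERESIiIiIiERERERERERERERERERERERERERERERERERERIiIiIiEREREREREREREREREREREREREREREREREREREiIiIiERERERERERERERERERERERERERERERERERERESIiIiERERERERERERERERERERERERERERERERERERERIiIiIREREREREREREREREREREREREREREREREREREREiIiIhERERERERERERERERERERERERERERERERERERESIiIiERERERERERERERERERERERERERERERERERERERERIiERERERERERERERERERERERERERERERERERERERERERERERERERERERERERERERERERERERERERERERERERERERERERERERERERERERERERERERERERERERERERERERERERERERERERERERERERERERERERERERERERERERERERERERERERERERERERERERERERERERERERERERERERERERERERERERERERERERERERERERERERERERERERERVVVVVVVRERERERERERERERERERERERERERERERERERFVVVVVVVUREREREREREREREREREREREREREREREREREVVVVVVVVRERERERERERERERERERERERERERERERERERVVVVVVVVERERERERERERERERERERERERERERERERERFVVVVVVVUREREREREREREREREREREREREREREREREREVVVVVVVVRERERERERERERERERERERERERERERERERER"/>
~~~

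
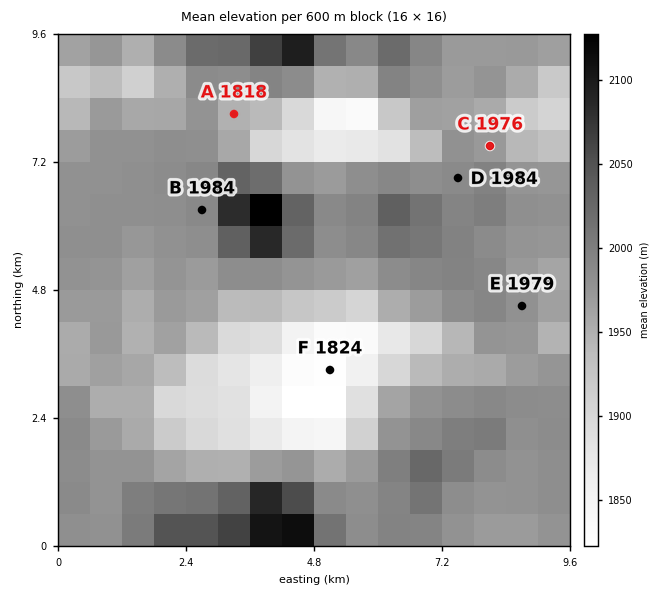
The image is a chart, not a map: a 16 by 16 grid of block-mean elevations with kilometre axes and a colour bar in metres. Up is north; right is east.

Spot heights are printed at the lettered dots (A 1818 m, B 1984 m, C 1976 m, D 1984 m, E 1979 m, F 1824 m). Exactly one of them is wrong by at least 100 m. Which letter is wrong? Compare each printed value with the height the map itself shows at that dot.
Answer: A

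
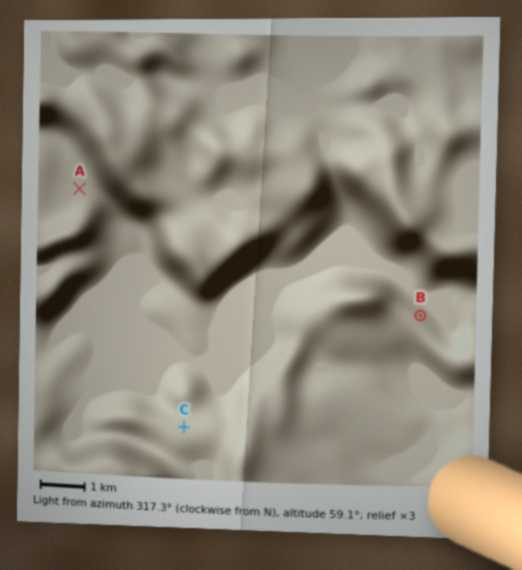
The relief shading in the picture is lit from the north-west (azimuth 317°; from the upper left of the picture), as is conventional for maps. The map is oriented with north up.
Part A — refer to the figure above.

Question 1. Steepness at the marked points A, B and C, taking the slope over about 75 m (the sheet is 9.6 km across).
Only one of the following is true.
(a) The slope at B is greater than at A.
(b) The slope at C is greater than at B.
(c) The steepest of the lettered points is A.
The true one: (a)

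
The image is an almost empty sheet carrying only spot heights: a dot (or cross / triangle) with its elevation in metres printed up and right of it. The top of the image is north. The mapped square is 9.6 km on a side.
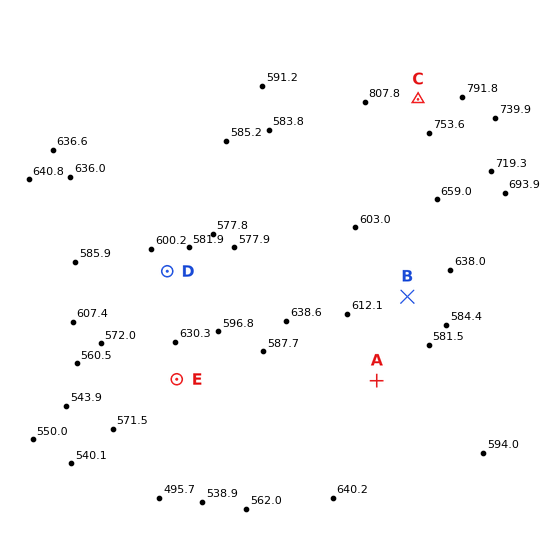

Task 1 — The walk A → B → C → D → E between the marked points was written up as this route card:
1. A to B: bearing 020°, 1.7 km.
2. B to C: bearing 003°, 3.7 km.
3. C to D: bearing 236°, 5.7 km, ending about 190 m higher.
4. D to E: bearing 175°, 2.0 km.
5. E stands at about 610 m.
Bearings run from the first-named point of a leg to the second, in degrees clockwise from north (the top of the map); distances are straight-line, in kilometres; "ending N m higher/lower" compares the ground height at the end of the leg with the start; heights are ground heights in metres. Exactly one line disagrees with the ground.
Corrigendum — Line 3: it should read "ending about 190 m lower".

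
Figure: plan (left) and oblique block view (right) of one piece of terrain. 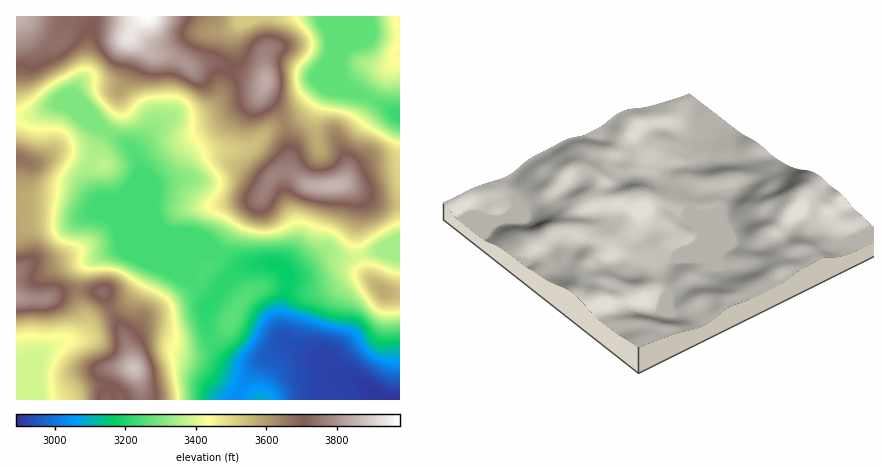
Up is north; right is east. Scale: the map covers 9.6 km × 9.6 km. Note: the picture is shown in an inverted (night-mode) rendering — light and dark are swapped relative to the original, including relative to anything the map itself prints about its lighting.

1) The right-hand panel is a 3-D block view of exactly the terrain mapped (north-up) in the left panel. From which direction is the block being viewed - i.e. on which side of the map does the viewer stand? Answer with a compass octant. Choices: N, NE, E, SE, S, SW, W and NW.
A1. NW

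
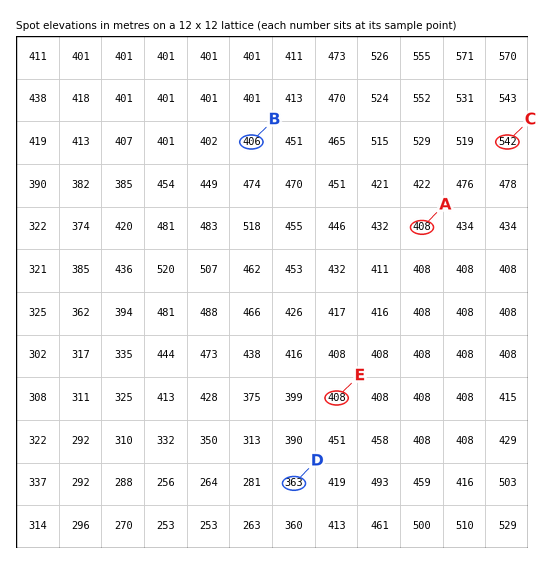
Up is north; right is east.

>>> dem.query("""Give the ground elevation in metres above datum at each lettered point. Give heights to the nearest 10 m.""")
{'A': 410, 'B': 410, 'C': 540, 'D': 360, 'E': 410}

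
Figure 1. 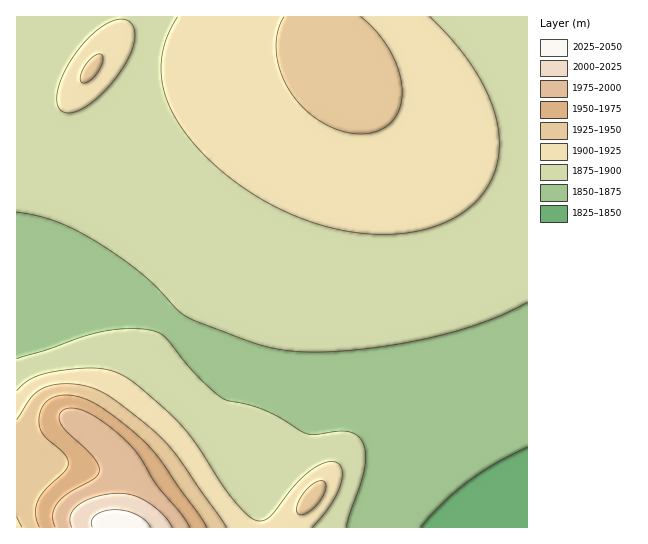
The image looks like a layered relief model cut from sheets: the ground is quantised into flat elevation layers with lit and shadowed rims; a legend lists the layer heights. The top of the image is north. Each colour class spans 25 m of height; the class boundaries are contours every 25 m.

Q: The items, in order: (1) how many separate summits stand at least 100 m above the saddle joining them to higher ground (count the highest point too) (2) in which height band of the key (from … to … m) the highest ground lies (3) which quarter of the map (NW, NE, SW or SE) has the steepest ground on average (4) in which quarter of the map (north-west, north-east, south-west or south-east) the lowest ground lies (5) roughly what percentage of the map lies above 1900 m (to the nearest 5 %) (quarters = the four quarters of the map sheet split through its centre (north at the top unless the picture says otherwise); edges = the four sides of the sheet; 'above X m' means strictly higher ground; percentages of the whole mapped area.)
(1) There is 1 summit with 100 m or more of prominence.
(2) Between 2025 and 2050 m: that is the band holding the highest ground.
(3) The steepest ground, on average, is in the south-west quarter.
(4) The lowest ground is in the south-east quarter.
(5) Ground above 1900 m makes up about 35 % of the sheet.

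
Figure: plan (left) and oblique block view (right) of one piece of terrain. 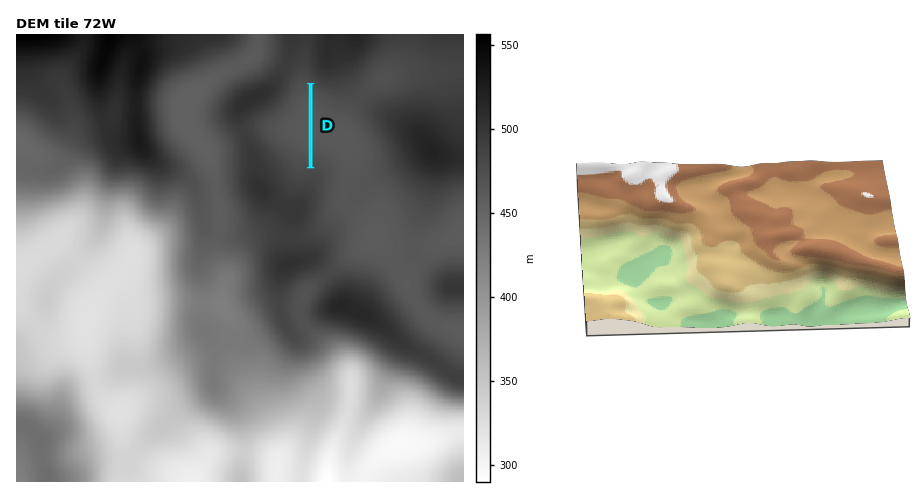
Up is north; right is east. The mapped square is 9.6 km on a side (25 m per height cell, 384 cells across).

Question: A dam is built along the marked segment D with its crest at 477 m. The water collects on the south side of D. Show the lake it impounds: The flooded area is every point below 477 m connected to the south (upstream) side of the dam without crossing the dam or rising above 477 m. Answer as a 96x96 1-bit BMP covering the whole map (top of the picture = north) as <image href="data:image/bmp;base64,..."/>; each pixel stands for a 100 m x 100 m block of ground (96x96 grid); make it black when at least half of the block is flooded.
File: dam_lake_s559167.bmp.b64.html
<image width="96" height="96" href="data:image/bmp;base64,Qk2+BAAAAAAAAD4AAAAoAAAAYAAAAGAAAAABAAEAAAAAAIAEAAATCwAAEwsAAAIAAAAAAAAA////AAAAAAAAAAAAAAAAAAAAAAAAAAAAAAAAAAAAAAAAAAAAAAAAAAAAAAAAAAAAAAAAAAAAAAAAAAAAAAAAAAAAAAAAAAAAAAAAAAAAAAAAAAAAAAAAAAAAAAAAAAAAAAAAAAAAAAAAAAAAAAAAAAAAAAAAAAAAAAAAAAAAAAAAAAAAAAAAAAAAAAAAAAAAAAAAAAAAAAAAAAAAAAAAAAAAAAAAAAAAAAAAAAAAAAAAAAAAAAAAAAAAAAAAAAAAAAAAAAAAAAAAAAAAAAAAAAAAAAAAAAAAAAAAAAAAAAAAAAAAAAAAAAAAAAAAAAAAAAAAAAAAAAAAAAAAAAAAAAAAAAAAAAAAAAAAAAAAAAAAAAAAAAAAAAAAAAAAAAAAAAAAAAAAAAAAAAAAAAAAAAAAAAAAAAAAAAAAAAAAAAAAAAAAAAAAAAAAAAAAAAAAAAAAAAAAAAAAAAAAAAAAAAAAAAAAAAAAAAAAAAAAAAAAAAAAAAAAAAAAAAAAAAAAAAAAAAAAAAAAAAAAAAAAAAAAAAAAAAAAAAAAAAAAAAAAAAAAAAAAAAAAAAAAAAAAAAAAAAAAAAAAAAAAAAAAAAAAAAAAAAAAAAAAAAAAAAAAAAAAAAAAAAAAAAAAAAAAAAAAAAAAAAAAAAAAAAAAAAAAAAAAAAAAAAAAAAAAAAAAAAAAAAAAAAAAAAAAAAAAAAAAAAAAAAAAAAAAAAAAAAAAAAAAAAAAAAAAAAAAAAAAAAAAAAAAAAAAAAAAAAAAAAAAAAAAAAAAAAAAAAAAAAAAAAAAAAAAAAAAAAAAAAAAAAAAAAAAAAAAAAAAAAAAAAAAAAAAAAAAAAAAAAAAAAAAAAAAAAAAAAAAAAAAAAAAAAAAAAAAAAAAAAAAAAAAAAAAAAAAAAAAAAAAAAAAAAAAAAAAAAAAAAAAAAAAAAAAAAAAAAAAAAAAAAAAAAAAAAAAAAAAAAAAAAAAAAAAAAAAAAAAAAAAAAAAAAAAAAAAAAAAAAAAAAAAAAAAAAAAAAAAAAAAAAAAAAAAAAAAAAAAAAAAAAAAAAAAAAAAAAAAAAAAAAAAAAAAAAAAAAAAAAAADgAAAAAAAAAAAAAAHgAAAAAAAAAAAAAAPgAAAAAAAAAAAAAAfgAAAAAAAAAAAAAA/gAAAAAAAAAAAAAB/gAAAAAAAAAAAAAD/gAAAAAAAAAAAAAH/gAAAAAAAAAAAAAH/gAAAAAAAAAAAAAH/gAAAAAAAAAAAAAD/gAAAAAAAAAAAAAB/gAAAAAAAAAAAAAA/gAAAAAAAAAAAAAAfgAAAAAAAAAAAAAAPgAAAAAAAAAAAAAAPgAAAAAAAAAAAAAAHgAAAAAAAAAAAAAAHgAAAAAAAAAAAAAADgAAAAAAAAAAAAAAAAAAAAAAAAAAAAAAAAAAAAAAAAAAAAAAAAAAAAAAAAAAAAAAAAAAAAAAAAAAAAAAAAAAAAAAAAAAAAAAAAAAAAAAAAAAAAAAAAAAAAAAAAAAAAAAAAAAAAAAAAAAAAAAAAAAAAAAAAAAAAAAAAAAAAA="/>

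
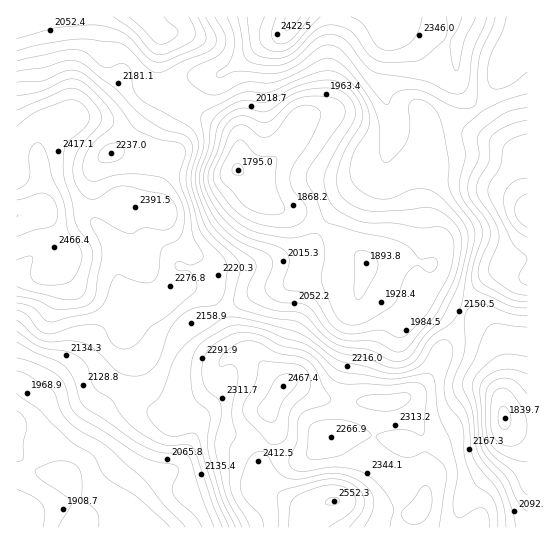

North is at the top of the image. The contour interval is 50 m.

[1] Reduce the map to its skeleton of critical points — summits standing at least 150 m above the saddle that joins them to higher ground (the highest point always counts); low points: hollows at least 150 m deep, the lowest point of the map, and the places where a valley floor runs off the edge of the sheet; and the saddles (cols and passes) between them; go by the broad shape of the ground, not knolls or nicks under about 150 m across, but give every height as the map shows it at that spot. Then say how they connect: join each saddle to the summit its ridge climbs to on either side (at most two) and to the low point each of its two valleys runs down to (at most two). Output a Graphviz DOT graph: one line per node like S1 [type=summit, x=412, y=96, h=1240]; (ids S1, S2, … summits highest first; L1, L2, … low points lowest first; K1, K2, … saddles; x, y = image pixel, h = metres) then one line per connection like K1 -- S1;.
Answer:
graph terrain {
  S1 [type=summit, x=334, y=501, h=2552];
  S2 [type=summit, x=17, y=215, h=2550];
  S3 [type=summit, x=527, y=213, h=2499];
  S4 [type=summit, x=293, y=17, h=2468];
  L1 [type=low, x=237, y=170, h=1795];
  L2 [type=low, x=503, y=418, h=1840];
  L3 [type=low, x=17, y=425, h=1876];
  L4 [type=low, x=146, y=17, h=1916];
  K1 [type=saddle, x=478, y=110, h=2197];
  K2 [type=saddle, x=165, y=366, h=2197];
  K3 [type=saddle, x=462, y=311, h=2152];
  K4 [type=saddle, x=174, y=93, h=2131];
  K1 -- S3;
  K1 -- S4;
  K1 -- L1;
  K2 -- S1;
  K2 -- S2;
  K2 -- L1;
  K2 -- L3;
  K3 -- S1;
  K3 -- S3;
  K3 -- L1;
  K3 -- L2;
  K4 -- S2;
  K4 -- S4;
  K4 -- L1;
  K4 -- L4;
}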